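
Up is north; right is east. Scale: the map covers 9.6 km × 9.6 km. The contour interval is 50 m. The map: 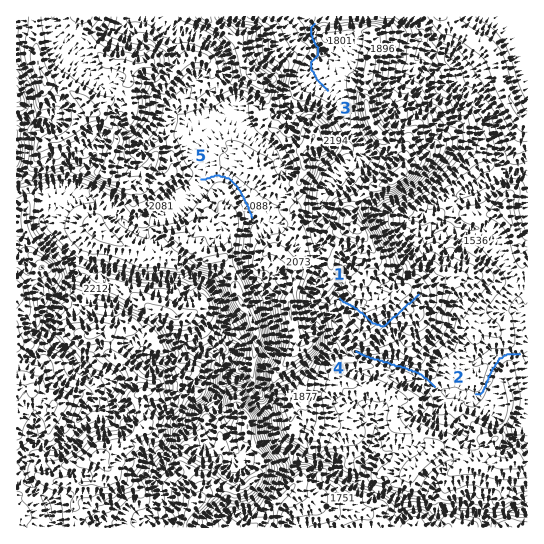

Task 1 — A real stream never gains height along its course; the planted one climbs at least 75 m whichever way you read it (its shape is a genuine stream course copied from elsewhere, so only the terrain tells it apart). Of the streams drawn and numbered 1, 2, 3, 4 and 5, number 1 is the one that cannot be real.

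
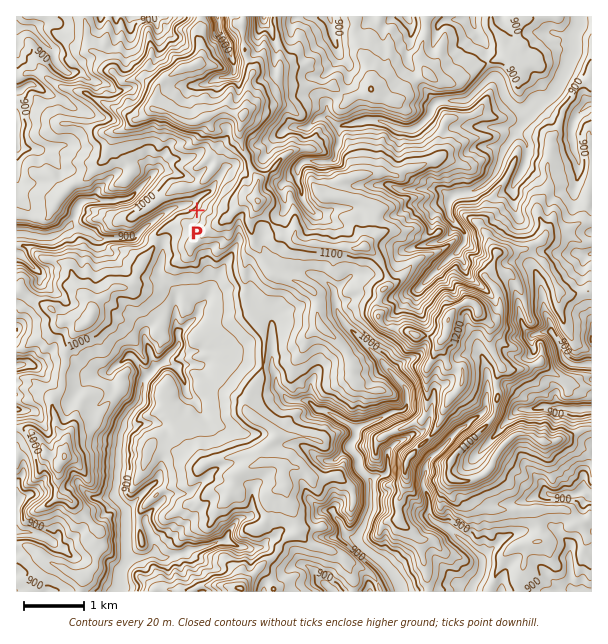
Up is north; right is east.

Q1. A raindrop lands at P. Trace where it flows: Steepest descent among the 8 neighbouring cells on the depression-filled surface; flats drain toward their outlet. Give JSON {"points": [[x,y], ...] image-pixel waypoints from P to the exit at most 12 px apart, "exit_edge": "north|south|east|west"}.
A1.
{"points": [[197, 210], [185, 204], [173, 209], [161, 216], [149, 225], [137, 236], [125, 239], [113, 239], [101, 239], [89, 231], [77, 228], [65, 230], [53, 236], [41, 237], [29, 236], [17, 234]], "exit_edge": "west"}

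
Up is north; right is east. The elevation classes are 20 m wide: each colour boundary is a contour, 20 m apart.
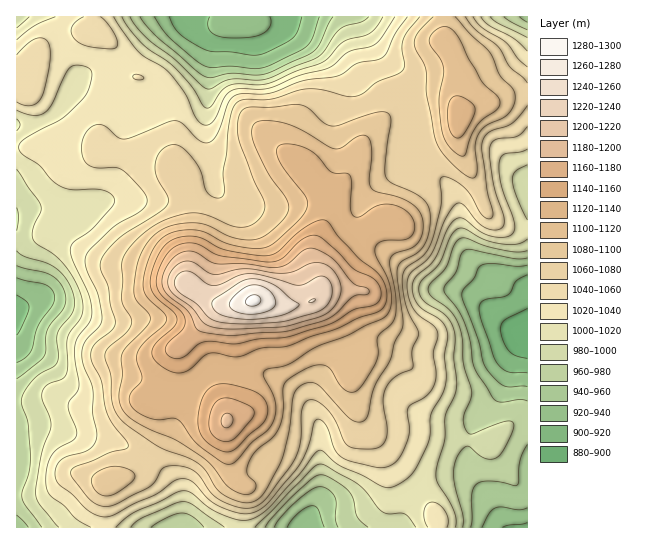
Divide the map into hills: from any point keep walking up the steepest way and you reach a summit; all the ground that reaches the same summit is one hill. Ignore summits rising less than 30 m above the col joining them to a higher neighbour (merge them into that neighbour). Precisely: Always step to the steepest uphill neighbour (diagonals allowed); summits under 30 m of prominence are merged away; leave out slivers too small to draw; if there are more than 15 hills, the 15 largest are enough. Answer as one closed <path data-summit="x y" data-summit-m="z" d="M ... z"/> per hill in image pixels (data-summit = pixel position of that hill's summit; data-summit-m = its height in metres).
<path data-summit="253 301" data-summit-m="1284" d="M359 16l-343 1 1 511 164 0-1-31-5-14-14-17-1-9 13-32 2-18 2-6 26-26 11-7 52 5 31 18 11 11 12 25 1 47-1 21-9 20-2 13 219-1 0-234-29-12-18-12-12-11-8-20-4-39-6-12-32-30-3-7 0-31-3-12-17-37-20-23z"/><path data-summit="459 118" data-summit-m="1136" d="M527 16l-167 1 16 30 20 23 17 37 3 12 0 31 3 7 32 30 6 12 4 39 8 20 12 11 18 12 28 11z"/><path data-summit="227 421" data-summit-m="1183" d="M221 368l-7 0-11 7-26 26-2 6-2 18-13 32 1 9 14 17 5 14 1 30 126 1 14-41-1-60-5-13-13-19-36-22-13-2-23 0z"/>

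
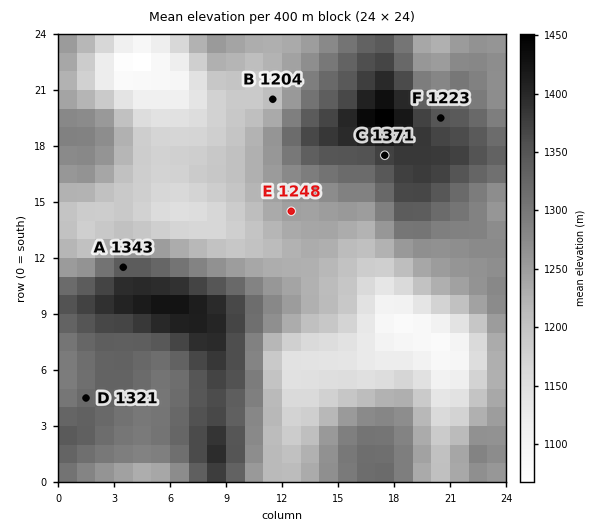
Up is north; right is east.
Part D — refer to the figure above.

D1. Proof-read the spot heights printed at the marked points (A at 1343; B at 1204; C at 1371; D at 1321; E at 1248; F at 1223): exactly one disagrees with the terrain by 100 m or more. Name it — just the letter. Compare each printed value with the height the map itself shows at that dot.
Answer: F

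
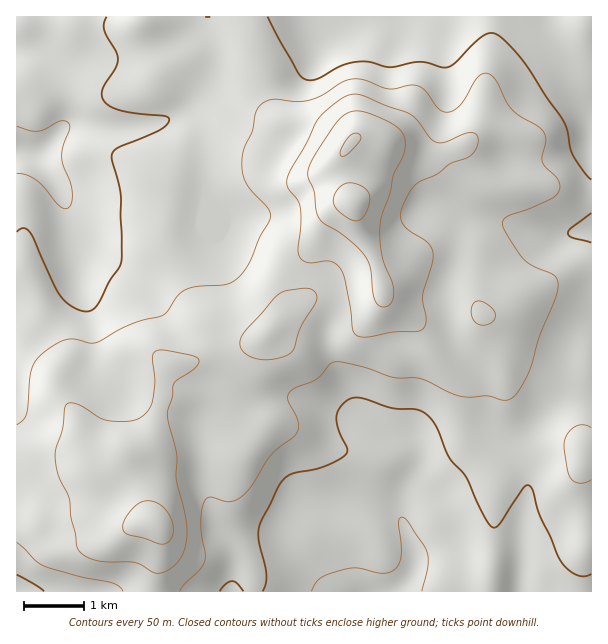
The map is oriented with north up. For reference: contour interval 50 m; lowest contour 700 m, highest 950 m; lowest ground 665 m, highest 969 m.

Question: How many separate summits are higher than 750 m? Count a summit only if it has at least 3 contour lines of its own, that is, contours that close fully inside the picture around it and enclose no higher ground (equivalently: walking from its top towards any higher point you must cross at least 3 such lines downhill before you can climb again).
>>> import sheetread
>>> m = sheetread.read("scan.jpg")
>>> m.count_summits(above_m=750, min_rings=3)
1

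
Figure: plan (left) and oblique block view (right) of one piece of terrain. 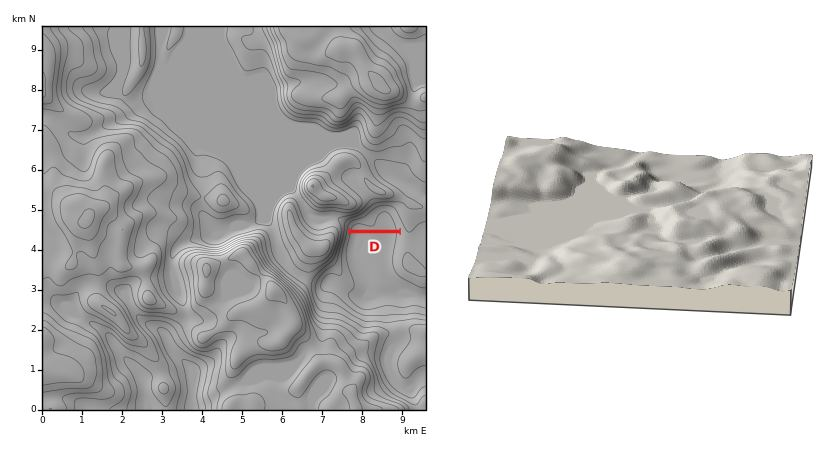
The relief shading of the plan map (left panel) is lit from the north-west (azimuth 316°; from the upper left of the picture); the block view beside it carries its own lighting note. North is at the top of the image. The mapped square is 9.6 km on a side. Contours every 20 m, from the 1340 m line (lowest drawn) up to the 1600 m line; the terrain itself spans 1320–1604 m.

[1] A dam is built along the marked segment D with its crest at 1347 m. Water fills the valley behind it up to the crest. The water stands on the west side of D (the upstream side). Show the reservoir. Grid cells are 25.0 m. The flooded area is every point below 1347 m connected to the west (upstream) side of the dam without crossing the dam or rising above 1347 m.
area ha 41.4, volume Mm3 3.41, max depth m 18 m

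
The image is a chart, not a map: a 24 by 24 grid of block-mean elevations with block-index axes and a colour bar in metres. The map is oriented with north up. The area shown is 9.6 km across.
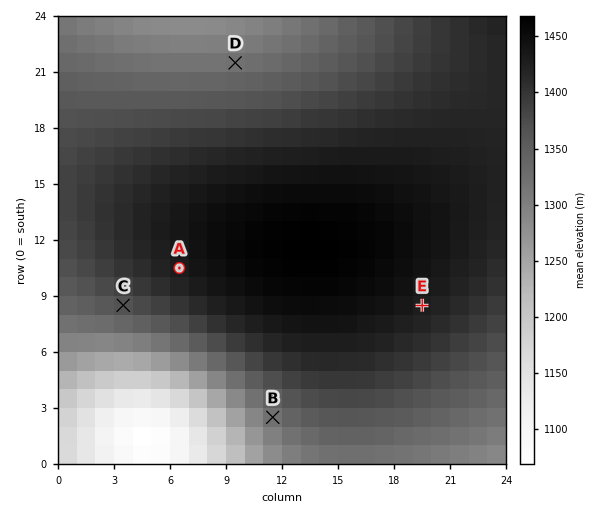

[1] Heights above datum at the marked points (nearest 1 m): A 1431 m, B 1321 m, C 1367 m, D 1321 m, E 1429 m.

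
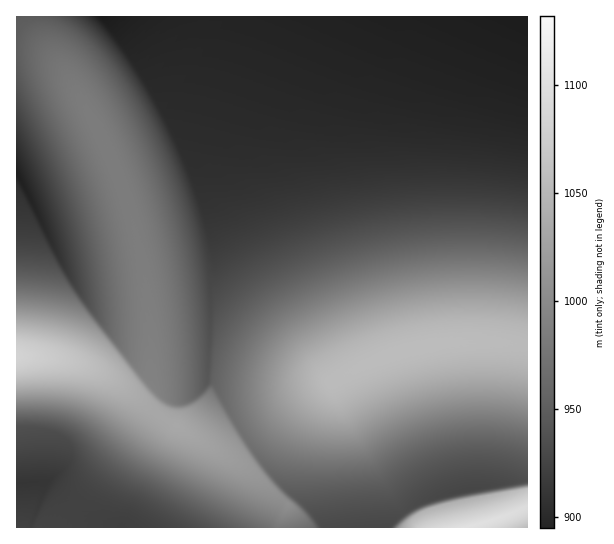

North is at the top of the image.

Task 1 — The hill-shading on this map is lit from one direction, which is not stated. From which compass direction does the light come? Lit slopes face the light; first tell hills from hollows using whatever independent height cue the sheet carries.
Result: N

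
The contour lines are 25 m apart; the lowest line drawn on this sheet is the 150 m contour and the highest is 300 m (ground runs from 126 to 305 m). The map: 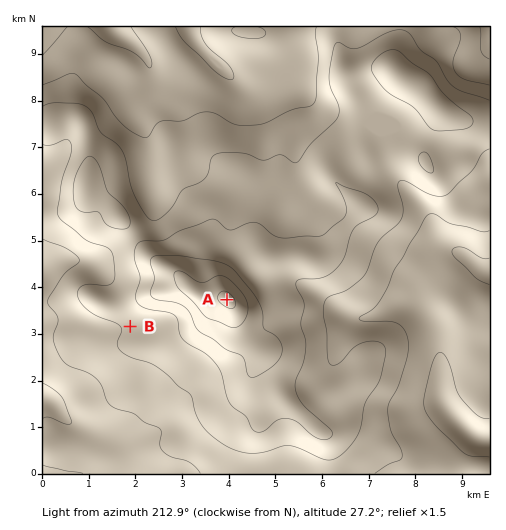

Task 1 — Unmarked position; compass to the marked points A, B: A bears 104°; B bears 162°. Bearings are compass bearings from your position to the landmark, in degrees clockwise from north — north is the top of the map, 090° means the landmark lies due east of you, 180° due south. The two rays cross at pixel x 112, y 271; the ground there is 200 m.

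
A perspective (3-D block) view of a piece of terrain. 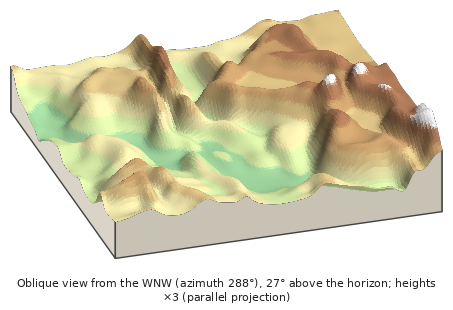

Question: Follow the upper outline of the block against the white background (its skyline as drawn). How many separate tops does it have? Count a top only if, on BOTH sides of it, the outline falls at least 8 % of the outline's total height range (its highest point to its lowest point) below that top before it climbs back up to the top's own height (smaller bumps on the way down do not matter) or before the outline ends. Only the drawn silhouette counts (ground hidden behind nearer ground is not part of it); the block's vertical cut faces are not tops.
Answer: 2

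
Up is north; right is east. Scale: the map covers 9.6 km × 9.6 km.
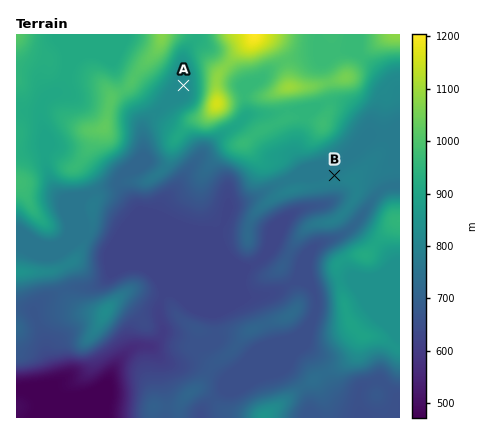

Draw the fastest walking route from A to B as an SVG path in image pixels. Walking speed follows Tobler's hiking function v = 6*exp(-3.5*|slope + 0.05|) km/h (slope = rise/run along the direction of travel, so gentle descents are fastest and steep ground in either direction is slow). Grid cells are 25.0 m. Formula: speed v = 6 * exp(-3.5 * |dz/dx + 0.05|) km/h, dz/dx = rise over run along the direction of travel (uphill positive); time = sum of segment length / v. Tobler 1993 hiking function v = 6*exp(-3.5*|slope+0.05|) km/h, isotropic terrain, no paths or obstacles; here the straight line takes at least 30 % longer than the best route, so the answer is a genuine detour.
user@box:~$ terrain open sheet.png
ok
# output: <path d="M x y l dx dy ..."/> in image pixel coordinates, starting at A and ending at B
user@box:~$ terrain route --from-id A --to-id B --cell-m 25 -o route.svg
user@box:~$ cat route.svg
<path d="M184 86l0 22-2 4 0 6 2 4 2 4 16 8 16 0 2 0 2 2 6 12 4 4 34 16 20 0 10-4 16 0 22 12"/>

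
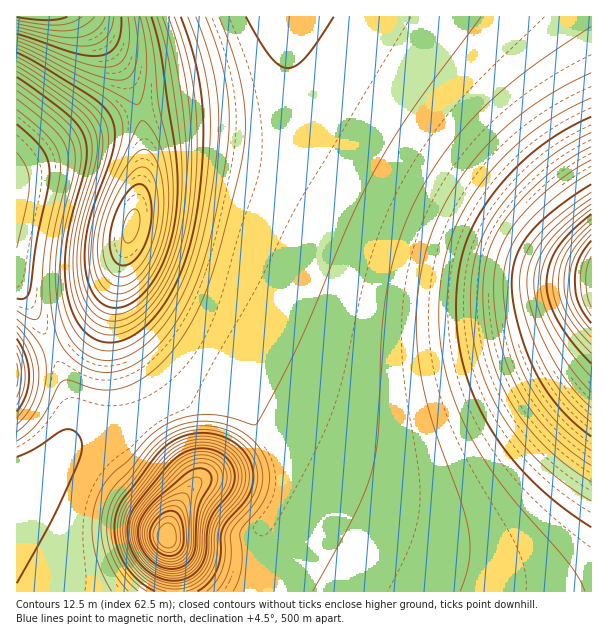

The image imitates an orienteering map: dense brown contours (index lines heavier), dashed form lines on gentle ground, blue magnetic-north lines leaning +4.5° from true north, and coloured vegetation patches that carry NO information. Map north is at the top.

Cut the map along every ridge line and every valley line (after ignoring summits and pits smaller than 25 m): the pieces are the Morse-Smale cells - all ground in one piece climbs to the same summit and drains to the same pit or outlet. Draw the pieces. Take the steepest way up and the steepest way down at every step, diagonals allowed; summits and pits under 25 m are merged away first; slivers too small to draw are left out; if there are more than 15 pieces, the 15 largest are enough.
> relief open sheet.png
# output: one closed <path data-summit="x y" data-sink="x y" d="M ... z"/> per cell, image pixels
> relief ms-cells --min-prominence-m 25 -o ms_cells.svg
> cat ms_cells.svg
<path data-summit="591 279" data-sink="17 483" d="M591 16l-311 1 12 66 0 43-6 33-8 23-24 52-28 81-15 30-25 38 6 1 18 8 44 28 17 18 7 15 4 11 0 22-8 21-12 15 2 39-4 17-4 10 1 4 335-1z"/><path data-summit="132 224" data-sink="17 483" d="M288 58l-2 17-4 9-9 7-10 5-24 4-59 4-40 9 4 15-2 52-10 50-16 48-19 36-17 17-28 16 15 40 5 21 0 20-5 12-8 11 9-6 61-18 26-13 26-25 30-44 19-40 24-71 24-52 8-23 6-33 0-43z"/><path data-summit="167 537" data-sink="17 483" d="M192 384l-9 1-22 24-18 12-41 15-34 9-24 19-28 16 1 112 239-1 8-30-2-39 12-15 8-21-2-28-9-20-17-18-23-16z"/><path data-summit="132 224" data-sink="17 188" d="M140 112l-51 18-73 40 0 114 18 28 17 36 29-17 17-17 19-36 16-48 12-60 0-42z"/><path data-summit="42 17" data-sink="17 483" d="M279 16l-195 1 36 48 13 25 6 21 5 1 36-8 69-6 14-2 15-8 8-13 2-9-2-21z"/><path data-summit="42 17" data-sink="17 188" d="M83 16l-67 1 1 152 72-39 30-12 20-5-3-15-12-26-21-31z"/><path data-summit="17 375" data-sink="17 483" d="M51 348l-35 12 1 120 18-10 18-13 14-17 5-12 0-20-5-21z"/><path data-summit="17 375" data-sink="17 188" d="M17 284l-1 75 4 1 25-10 5-5-16-33z"/>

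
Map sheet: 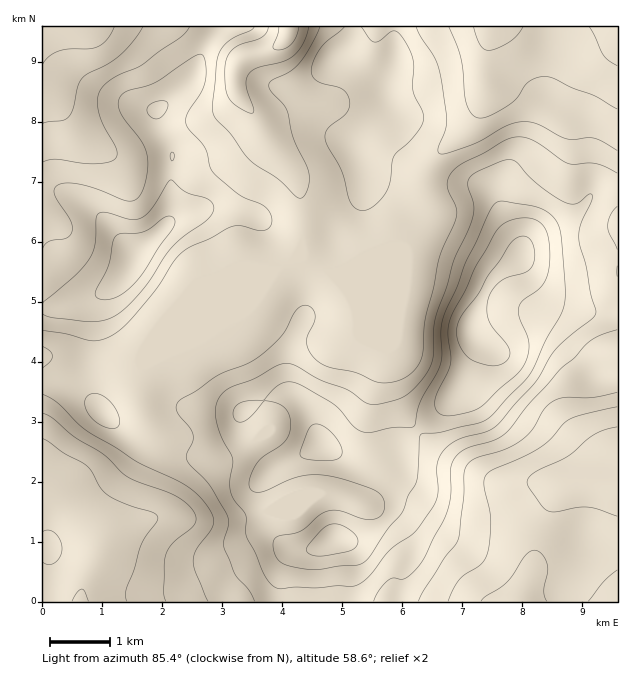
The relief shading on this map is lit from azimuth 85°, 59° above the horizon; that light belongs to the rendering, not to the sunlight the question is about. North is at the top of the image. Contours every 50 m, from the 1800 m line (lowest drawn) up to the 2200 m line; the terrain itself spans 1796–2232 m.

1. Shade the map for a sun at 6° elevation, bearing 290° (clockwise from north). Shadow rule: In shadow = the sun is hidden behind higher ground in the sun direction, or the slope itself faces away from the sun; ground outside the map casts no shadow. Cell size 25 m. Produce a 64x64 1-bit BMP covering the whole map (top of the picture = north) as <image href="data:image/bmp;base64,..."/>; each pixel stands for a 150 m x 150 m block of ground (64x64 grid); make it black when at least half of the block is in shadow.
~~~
<image width="64" height="64" href="data:image/bmp;base64,Qk0+AgAAAAAAAD4AAAAoAAAAQAAAAEAAAAABAAEAAAAAAAACAAATCwAAEwsAAAIAAAAAAAAA////AAAAAAAAAAAAHv/8AAAAAAAf//wAAAAAAB///AAQAAAB3//+ABAAAAHf//4AAAAAAD///gAAAAAAH///AAAAAAAH//8AAAAAAAH//wAAAAAAAP//gAAAAAAAf/+AAAAAYAA//8AAAAB4AD//8AAAADwAP///AAAAAAA///8AAAAAAH///wAAAAAAP///AAAAAAAf//8AAAAAAA///wAAAQAAB///AAABAAAD//8AAAAAAAD//wAAAAAAAH//AAAAAAAAf/8AAAAAAAA//wAAAAAAAB//AAAAAAAAD/8AAAAAAAAP/wAAAAAAAAf/APgAAAAAA/8B/wAAAAAB/wH/wAAAAAA4Af/wAAAAcAAA//gAAAAwPwB/+AAAADH/AD/8AAAAA/8AP/wAAAAD/wAf/gAAAAP/AB/+AAAAAf8AD/4AAAAB/wAH/AAAAAH+AAP8IAAAAf8AAPggAAAAxwAAAAAAAAAHAAAAAAAAAAMAAAAAAAAAAgAAAAAAAAAAAAAAAAAAAAAAAAAAAAAAAAAAAAAAAAAAAAAAAAB4AAAAAAAAADwAAAAAQAAAPgAAAAP+AAAfAAAAA/8AAB8AAAAB/wAAD4AAAAD/AAAPgAAAAH4AAP+AAAAAPgAA/4AAAAA/AAD/gAAAAD/AAPOAAAAAH/AA44AAAAAf8ADjAAAAAA/gAOMAAA=="/>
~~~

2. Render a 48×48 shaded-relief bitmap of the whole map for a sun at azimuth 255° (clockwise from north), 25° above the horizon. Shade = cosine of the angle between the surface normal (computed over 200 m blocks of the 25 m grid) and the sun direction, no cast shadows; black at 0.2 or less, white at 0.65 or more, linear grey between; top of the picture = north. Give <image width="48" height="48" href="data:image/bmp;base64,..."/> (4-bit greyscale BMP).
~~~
<image width="48" height="48" href="data:image/bmp;base64,Qk32BAAAAAAAAHYAAAAoAAAAMAAAADAAAAABAAQAAAAAAIAEAAATCwAAEwsAABAAAAAAAAAAAAAAABEREQAiIiIAMzMzAERERABVVVUAZmZmAHd3dwCIiIgAmZmZAKqqqgC7u7sAzMzMAN3d3QDu7u4A////AHZomqqqqqqpq7mIiIdVZ1RVVWd3mYh3ZnZomZqqqqqqq7mIiIhlZ2RFVmdniYh3dnZniZqqqqqqq7qZmIhkV3VFZmZmeJiHd3ZWeZqqqqqqu8uqmIhjRnVFZmVWeJmId3ZWeJqqqqqru8upmYZDNWVFVVVWeJmId2ZWeJmZmau7u6iJqXVERVVERFVWeJmHdmZniJmZmazNyod5qWRGZlRDNFVWd4iHZnd4iZmJms3dyod4mGVoh1RCI1VWZnd2VYiJmZmZq83dyXd4iHeJl2UxE0VWZmd2ZYiZqqqqu8zMyoZniJmZh3UxEkVWZmd2ZpmZq7uqu7u7u5d3iZmIh2QhE0ZmZnd3d5mavMuqqqmqq6mImYdnh2QiJGd2Z3d3d5qrzMqYmZmqqZmqmGVnh2RERXdmZmZmd6u8y6h4iZq7l4m7lkRXd2ZmZ3ZVVVVmd7zdyXZ4mZvLh3m7lURXd3iYd2VERVVnd8zcp1V5mZvLhnm6dURWd5q5h2QjRFZ3d7u6hUaJmJq6h3mYZERWeJzKh1QiNGeIh6qYdVaJiImpiImGRERFaKzLl2VDI1iZh4iIdmeIiImYiJhkM0VVaJzcqHZTIkeYdoiYdmd4h4iIiJhjNFVWaJzuyYhjETaHZZmZdmd3d4iIiZhkRWZneJz/65djESVmVaqph2Z3d3d4iJl2Vmd3eJz/+3ZDIjRVZqqph2Vnd3d4iJmHZmd3eJ3/6mREREVWZ5mZh1RXd3d3iJmYZWd3eJz/6VRFVVVWZ5mZh1NFd3d3eImYZVd3eJvv6mRWZlVVVpmZmGM0Z3d3d4iYZWd3d4re7JZWZlRERZmZmXQiRnd3d4iHZnd3d4rN7bhnZURDRJmaqpYxNXd3d3iHd3d3d4m93cmHYyM0RYiau6dBJGd3eIh3iId3d4m83cqYYxI0VYiavKhTJGd3iId3iId3d4mrzMuoUhE0VXiby4d2RFZniYZniYd3eIiavMyoUhE0VYmruGaJZVVWiHVXiYiHeIiKvMuXUhJFRJqqhkaahlVWd1RXiZmHd3eJvMqGUzRmRKqYZFeqhmVUVVVXmamHd3eKvLl1VEZ3VJh2VWirhlVUVVVomqqHZmeby6hlVVaHZXdlZnm7hlVVVmZ4mqqHZmaKupdmZlZ3VHZmd4q7llVVVmaJqrqGZlZ5mYh2ZVVmVHZniJvLlkRFVWeaq6l2ZmVniJmGVEVmVXd4mqu6dURFVXmqqph3d2VVZ4mGU0V3ZneJq7u5ZERVRYqqqZiHh2VEVniHVVd3Zniau8uoVERUV6qpmYmYh2VDRWiHdnd2VYiru7qXZEMzabqZmZmZhlRDNGiIiHdmVZmrupiIdlITi7mZmZmZhkRENGiZiHZmVZmZmYeIiGIDm5iaqYiZhkRENGiYh3ZmZpmIiYiJmHICeYibuod4hkNEM2iIh3ZmZoh3iZmZmYQSV3ec24ZnhjNEM1eIiHZmZnd3iaqZiZdDVlWd25dWhjNEM1eImHZmZnd3iaqZiZmGZTJ825dmdjNENFeImHZmZQ=="/>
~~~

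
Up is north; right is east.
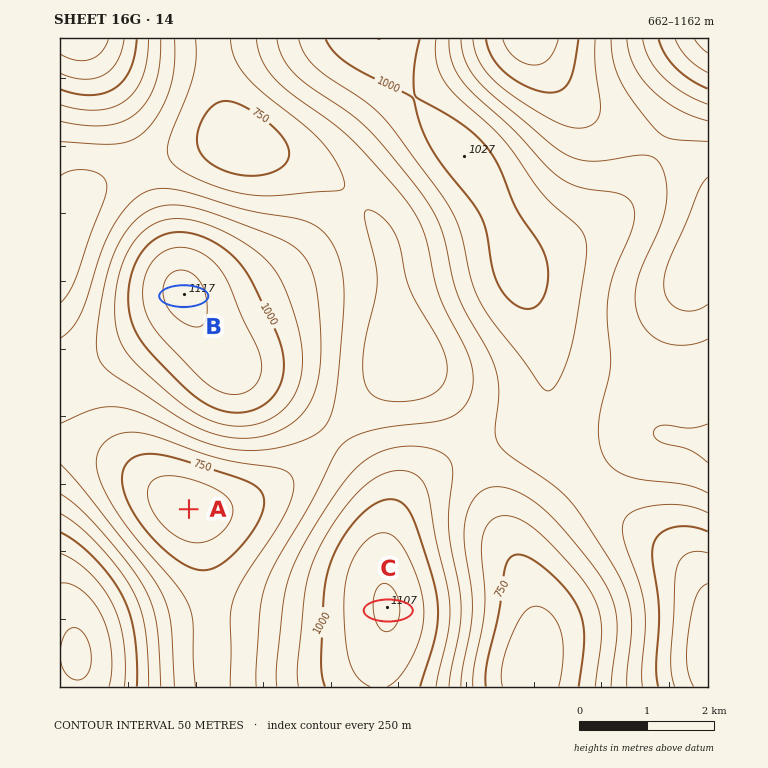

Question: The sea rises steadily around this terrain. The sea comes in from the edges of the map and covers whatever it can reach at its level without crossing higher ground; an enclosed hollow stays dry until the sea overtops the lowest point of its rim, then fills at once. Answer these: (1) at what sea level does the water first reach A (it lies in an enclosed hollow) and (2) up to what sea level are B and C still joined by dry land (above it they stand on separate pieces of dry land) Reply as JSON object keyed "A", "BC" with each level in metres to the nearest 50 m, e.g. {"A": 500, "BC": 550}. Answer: {"A": 800, "BC": 850}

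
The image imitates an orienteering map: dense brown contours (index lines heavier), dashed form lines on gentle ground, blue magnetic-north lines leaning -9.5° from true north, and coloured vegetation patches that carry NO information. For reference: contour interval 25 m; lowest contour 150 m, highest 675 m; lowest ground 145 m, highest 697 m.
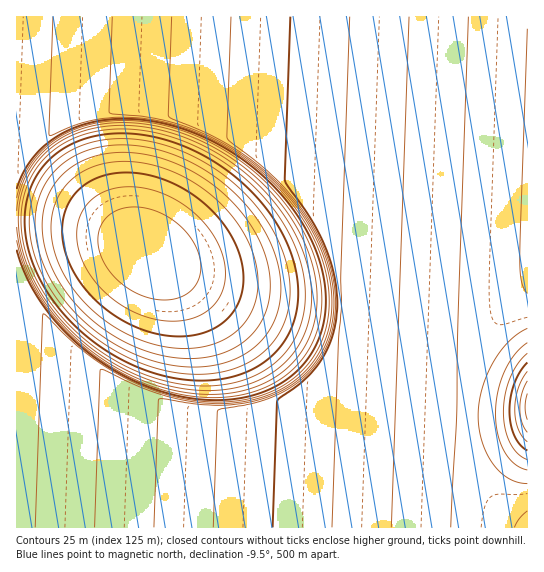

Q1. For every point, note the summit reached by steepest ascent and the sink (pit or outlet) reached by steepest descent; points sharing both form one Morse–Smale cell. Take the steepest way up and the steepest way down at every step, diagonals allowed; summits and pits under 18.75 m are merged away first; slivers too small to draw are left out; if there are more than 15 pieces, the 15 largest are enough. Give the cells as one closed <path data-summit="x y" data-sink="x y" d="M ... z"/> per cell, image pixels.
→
<path data-summit="147 253" data-sink="527 254" d="M527 16l-510 0-1 213 57-1 20 3 25 6 29 15 31 24 43 46 22 32 12 24 8 25 3 4 203 6 4-38 10-28 18-32 17-18 10-7z"/><path data-summit="147 253" data-sink="527 527" d="M73 228l-46 0-11 2 1 298 511-1-21-12-12-13-11-16-12-32-3-41-203-6-3-4-8-25-12-24-18-27-16-20-31-31-31-24-22-12-26-8z"/><path data-summit="527 407" data-sink="527 254" d="M527 291l-9 6-17 18-18 32-12 42-1 24 36 2 22-4z"/><path data-summit="527 407" data-sink="527 527" d="M527 412l-21 3-37-1 0 24 3 16 12 32 11 16 12 13 19 12 2-1z"/>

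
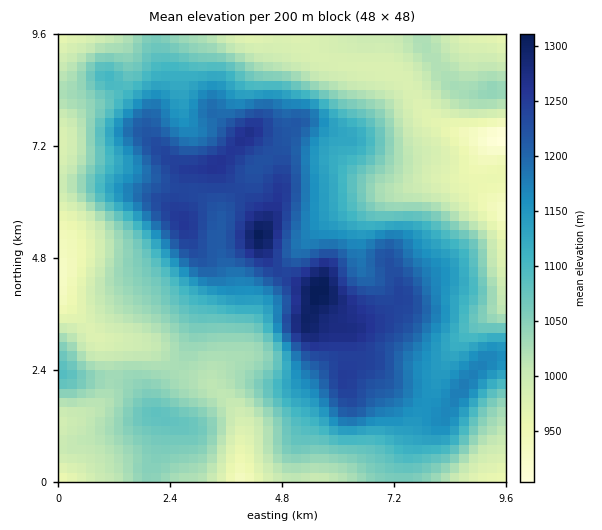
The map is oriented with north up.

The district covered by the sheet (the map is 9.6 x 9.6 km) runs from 900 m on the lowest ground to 1310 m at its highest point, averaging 1090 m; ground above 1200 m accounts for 17.9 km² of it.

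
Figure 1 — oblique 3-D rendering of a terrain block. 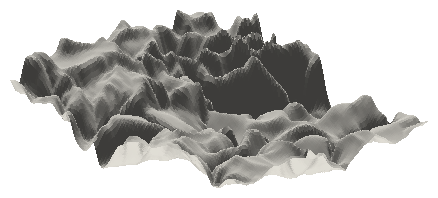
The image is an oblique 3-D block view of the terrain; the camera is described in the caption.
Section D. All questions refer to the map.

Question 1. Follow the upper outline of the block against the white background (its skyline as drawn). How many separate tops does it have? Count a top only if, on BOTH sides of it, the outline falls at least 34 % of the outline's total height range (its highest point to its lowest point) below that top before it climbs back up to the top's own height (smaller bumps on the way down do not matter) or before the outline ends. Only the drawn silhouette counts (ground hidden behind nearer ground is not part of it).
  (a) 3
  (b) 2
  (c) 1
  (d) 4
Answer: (c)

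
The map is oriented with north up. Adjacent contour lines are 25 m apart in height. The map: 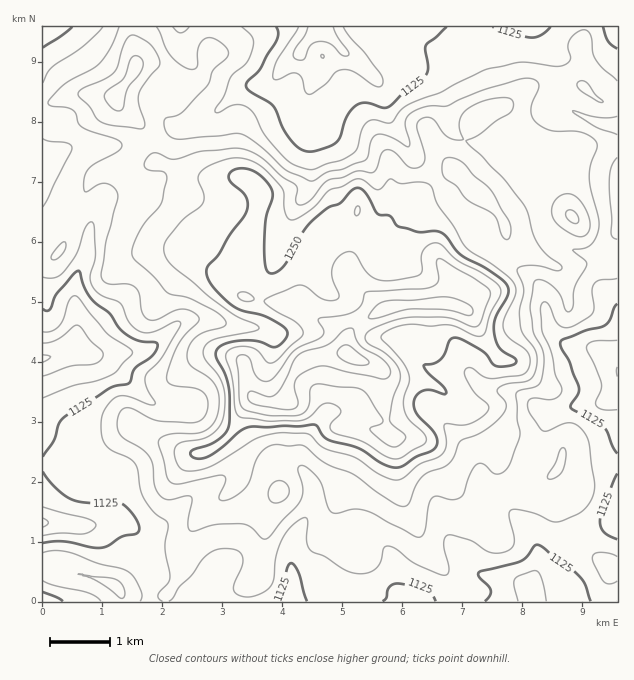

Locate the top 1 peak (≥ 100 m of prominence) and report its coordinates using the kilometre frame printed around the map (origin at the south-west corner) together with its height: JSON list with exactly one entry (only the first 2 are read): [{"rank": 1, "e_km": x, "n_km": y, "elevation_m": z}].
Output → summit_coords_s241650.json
[{"rank": 1, "e_km": 5.14, "n_km": 4.11, "elevation_m": 1361}]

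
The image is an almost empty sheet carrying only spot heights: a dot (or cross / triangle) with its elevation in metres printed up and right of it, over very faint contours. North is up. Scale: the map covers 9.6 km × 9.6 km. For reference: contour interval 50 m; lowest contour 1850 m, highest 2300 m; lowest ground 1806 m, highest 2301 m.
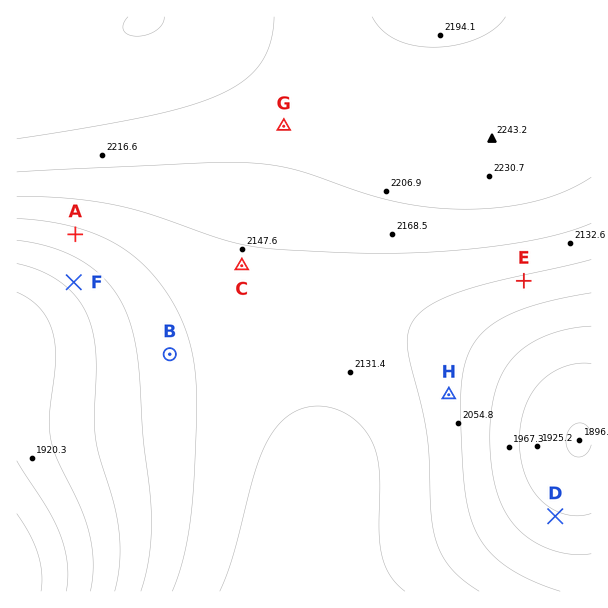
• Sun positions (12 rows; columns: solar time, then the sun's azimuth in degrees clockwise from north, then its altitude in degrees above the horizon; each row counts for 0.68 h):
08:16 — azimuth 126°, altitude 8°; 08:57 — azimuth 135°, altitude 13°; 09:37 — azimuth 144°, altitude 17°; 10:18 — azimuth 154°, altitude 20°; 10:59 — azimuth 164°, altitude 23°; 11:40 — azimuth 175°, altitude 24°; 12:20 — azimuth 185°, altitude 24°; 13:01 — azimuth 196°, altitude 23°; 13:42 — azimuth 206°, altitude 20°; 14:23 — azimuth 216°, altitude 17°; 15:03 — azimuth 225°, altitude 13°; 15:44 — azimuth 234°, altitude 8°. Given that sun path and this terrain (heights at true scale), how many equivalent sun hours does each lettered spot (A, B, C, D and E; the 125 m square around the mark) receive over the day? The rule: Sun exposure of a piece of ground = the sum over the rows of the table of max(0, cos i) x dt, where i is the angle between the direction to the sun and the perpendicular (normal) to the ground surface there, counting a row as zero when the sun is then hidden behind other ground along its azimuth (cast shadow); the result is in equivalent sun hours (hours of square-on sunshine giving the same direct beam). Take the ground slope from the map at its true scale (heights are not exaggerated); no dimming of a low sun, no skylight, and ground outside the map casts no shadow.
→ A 3.1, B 2.5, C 2.6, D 2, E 3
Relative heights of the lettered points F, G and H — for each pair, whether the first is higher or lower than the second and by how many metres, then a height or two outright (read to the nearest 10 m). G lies higher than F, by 210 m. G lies higher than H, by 150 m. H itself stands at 2070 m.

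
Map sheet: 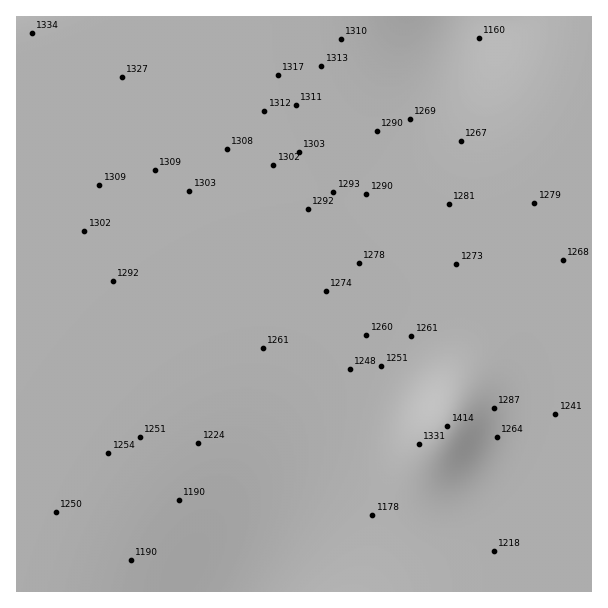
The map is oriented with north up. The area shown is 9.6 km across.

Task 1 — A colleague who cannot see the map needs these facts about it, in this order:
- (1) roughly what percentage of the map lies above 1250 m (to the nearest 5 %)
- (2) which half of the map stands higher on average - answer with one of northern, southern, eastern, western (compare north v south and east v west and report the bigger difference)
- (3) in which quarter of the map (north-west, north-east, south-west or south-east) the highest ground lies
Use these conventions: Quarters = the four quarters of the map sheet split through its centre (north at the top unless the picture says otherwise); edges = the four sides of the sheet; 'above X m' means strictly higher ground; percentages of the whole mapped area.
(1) Roughly 65 % of the ground is higher than 1250 m.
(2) Taken as a whole, the northern half is higher than the southern.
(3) The highest ground is in the south-east quarter.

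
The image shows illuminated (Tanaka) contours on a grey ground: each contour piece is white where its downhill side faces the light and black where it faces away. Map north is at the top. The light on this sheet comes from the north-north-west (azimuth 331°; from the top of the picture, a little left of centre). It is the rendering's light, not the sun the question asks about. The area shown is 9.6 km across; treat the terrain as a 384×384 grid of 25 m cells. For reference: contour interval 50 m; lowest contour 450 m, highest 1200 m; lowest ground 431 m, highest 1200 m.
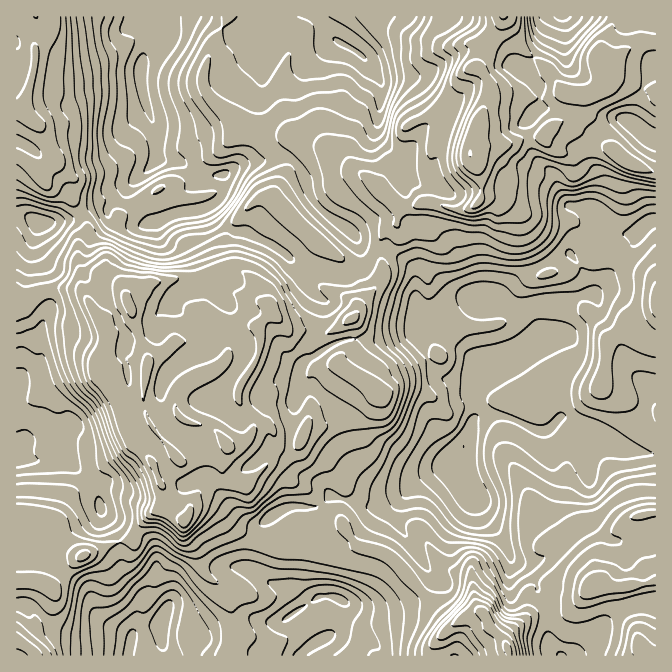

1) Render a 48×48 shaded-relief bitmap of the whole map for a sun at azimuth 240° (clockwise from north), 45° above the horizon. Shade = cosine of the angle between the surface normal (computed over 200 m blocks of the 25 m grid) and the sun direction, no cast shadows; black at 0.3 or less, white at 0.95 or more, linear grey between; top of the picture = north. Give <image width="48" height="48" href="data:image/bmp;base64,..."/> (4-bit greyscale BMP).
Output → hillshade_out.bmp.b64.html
<image width="48" height="48" href="data:image/bmp;base64,Qk32BAAAAAAAAHYAAAAoAAAAMAAAADAAAAABAAQAAAAAAIAEAAATCwAAEwsAABAAAAAAAAAAAAAAABEREQAiIiIAMzMzAERERABVVVUAZmZmAHd3dwCIiIgAmZmZAKqqqgC7u7sAzMzMAN3d3QDu7u4A////AJQTRFWZi8u7mId5qqqs3bu97pAFrMzMuENFRVaZm7rMp3d4mru83My97FAHu7rMp1eGRXiYm8zcl3eamqvMzMu8xwA3u6q7hpq2NpmIi93smYeKmazd3LqbkANovLq6mMy1OLl4m+/bmHiIms7t3KmqYAeJvdqqmaqFWbl4nO65dnmqvN3dynjMYCiavMqJmZiJqZmHne2Xiby8zMzMtnq6UDi7u6hmiYibt1mWruuJq8u7u7uqZZmHIEvLqph5qZmZdGmov8iZqqmaqqmGSKZTE53KqqiaqpmYQ2q838V5iImZqpZVeXQiSM26qpq7qoh1NJzv7aVXh3mpqnVneFMlit25mYiqqWZlV77u6oZYuVerqYd2Z1NHnO2od2iYd2ZneM3v6HiKuGeZiah2Z2VovuyGZmmodmd3i87/yJm6mHeHiph2ZmZ5ztpmd4qod5mZvO/+qpmqiIeIiJmGZmeK3shnmJqXeLuqvP/7qXm7h3iYaJqGZmeK3Jd4mZmZq7qrvv/KqKqoZ3eJd5qYZXh5y5eJqZm8u6q7z/+7mqh2iHV4eJu4Q2mHu5mqqrzLuqu77/2qiod4p1V4iKzJMml3q7uprNy6mbu9//upiYialnZ5mrzIIVZXqqqZrNyYicvP/8mpeqmal3eJvMuFISV3mZmZq8uHiczf/qi6eJqYmHaKvKdlIDd2iZmZqruYq8zv7KiqeJmZmXaJuoZjAWlmiqqpmsypvLvuzLipiZiZmoiZmZhSFIh4qqmaqt2qu5vd3rioiYiaqpl3mqhCJomZqpiarNyqq4nN7pq2eJmZqqg0abgiNpqYmZmavLqrvZm+64ymeJmZq6QTeqdDNqqImaqru6q7zZi8yauHZ5qZqnIWmYd1N6mJqry7qpvM3XebuahTNGiJmEA4mZmYR6qZq83LmJu8y3esuIMAA2eIZBJ6u5ioaLu6rMupiKqqqmerl0ABN4h2Q0i8uEe6mruqvNuXebqZmleblhAkeYZ3eKzLc1rcuqmrzduWWKiJmWnNtSVnmXZ5u7unNa3durvNzMqEN4iqmLzdo1d5qYiavLpza8zdu8zduZhiJ5vbme7Kc1aJmZmaq6hFvczbiaityHZEWbzbqu2YYjV4h3iKupZIzMyoeavfx3ZWq5rM3cqXMTVneJqr26iLzLp3i8z/tmZpzJruyZqlIjZmi8zcvLu8y5d4rM3ulmaMyqzZQ7uVQSV2nMzdu7u7uXZ63czcp2abmKqDNcplQSV3rMzduZqqmHZ77LvMpkWaiIhki5dFQSVnvd3biJmZl3Zryqq8tkaaqpdpzWZWQzRYze7JeJmIh3ZruZq8uGaKy5mJvIdmQzNZ3e2YiJmIiHVby6vN2VV7yImpmahmQzNazMuYiJmIiGV87M3etjWrdquYd7llMzNZu7uXeJqYd2a+7d3tlFm3SMuXd7l1IjRoq7uneJqXd4ve7d3bmJliSbqIiLmEEjWIm8uoiaqXeb3dzLuqq6YSWKmHibqDEkV5q7urmZmIi83LqruIvbMBWJiohw=="/>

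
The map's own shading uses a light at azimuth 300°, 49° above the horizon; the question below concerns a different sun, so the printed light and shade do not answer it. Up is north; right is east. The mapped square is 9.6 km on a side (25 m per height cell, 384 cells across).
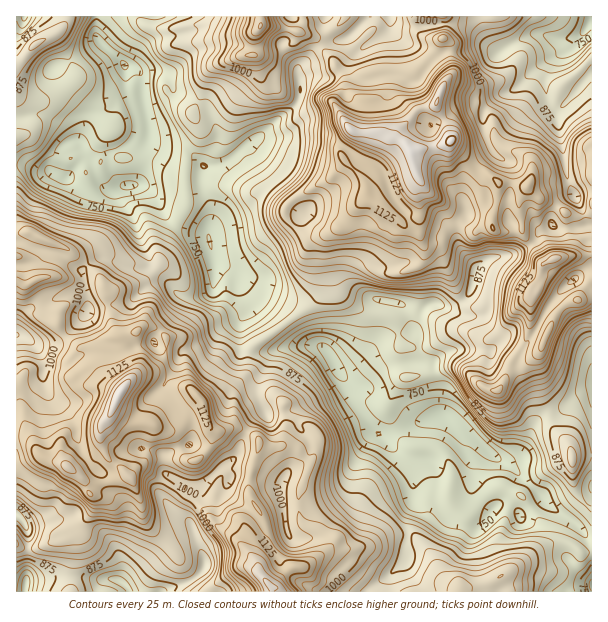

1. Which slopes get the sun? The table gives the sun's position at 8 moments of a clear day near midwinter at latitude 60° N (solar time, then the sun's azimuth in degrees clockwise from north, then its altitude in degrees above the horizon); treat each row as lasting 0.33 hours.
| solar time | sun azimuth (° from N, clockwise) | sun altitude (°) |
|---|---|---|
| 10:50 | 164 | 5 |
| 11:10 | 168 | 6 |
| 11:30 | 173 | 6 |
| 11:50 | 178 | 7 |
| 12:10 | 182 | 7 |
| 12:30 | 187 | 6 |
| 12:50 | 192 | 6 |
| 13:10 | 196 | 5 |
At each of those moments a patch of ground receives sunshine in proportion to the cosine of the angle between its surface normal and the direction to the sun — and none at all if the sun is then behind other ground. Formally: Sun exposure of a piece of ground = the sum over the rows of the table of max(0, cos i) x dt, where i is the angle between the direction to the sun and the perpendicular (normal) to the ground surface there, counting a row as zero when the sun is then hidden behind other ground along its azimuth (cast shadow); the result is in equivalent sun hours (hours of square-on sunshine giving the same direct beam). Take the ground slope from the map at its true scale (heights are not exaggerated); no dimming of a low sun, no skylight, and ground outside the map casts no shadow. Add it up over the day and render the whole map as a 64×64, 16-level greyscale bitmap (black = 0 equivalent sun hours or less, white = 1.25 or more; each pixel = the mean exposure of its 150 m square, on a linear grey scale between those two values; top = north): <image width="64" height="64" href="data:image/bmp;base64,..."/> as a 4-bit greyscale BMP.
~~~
<image width="64" height="64" href="data:image/bmp;base64,Qk12CAAAAAAAAHYAAAAoAAAAQAAAAEAAAAABAAQAAAAAAAAIAAATCwAAEwsAABAAAAAAAAAAAAAAABEREQAiIiIAMzMzAERERABVVVUAZmZmAHd3dwCIiIgAmZmZAKqqqgC7u7sAzMzMAN3d3QDu7u4A////AEIhERIQAEZ5lAADiZmoMQBIiXZyAAATQyM0Z0M0d2QidkQyI0IUh3mrkgBM7sMAF7dWmHcgAAIhAAAUZURXZWjMqHZ5vMqHd3mWABaXIAA3Z4ZYhnMAARAAAAASRlMjee/bqqqph5h2dlMRMhEQAAADZ2V4hzARAAAAAAASMhR6qKzLqZdomHh0IlZUQgAAAAAkRWZlQzIAAAAAAAAjZ1MQFFVndXqZqEIjaKkwAAAAAAMwERJEMAAAAAAAAAIyAAARNEVXvLu3QiN9sgAAAAAAEAAAATIAAAAAAAAAAAADAUMiNZ3tzKUiNboRIQAAAAAAAAAAAAAAAAAAAAAAACcYhVU13/26hCNqkQEQAQAAAQAAAAAAAAAAAAAAAAADh9yYZ5z9qIlRJrsgAAAgAAEhAAAAAAAAAAAAAAAAAFh02Zqa7pVHqRJ6cwAAAhAAEzEAAAAAAAAAAAAAAAADZ1GpZr3YNYq2JqUSIQAAAQASQwAAABAAAAAAAAAAAUZ5UoaM37URNmR4M3pzEQEyIRFEIAAAAAAAAAAAAAAEi6qHWu7JQBRkApeL7/kiEkRVMjZRAAAAAAABAAAAABJZqplpljAAR1AAJWZli4MhRmdlNWQAAAABEREAAAABEUVlZmUgAAFXIAAEZAAHuVI2Z2QiVSAAABIzIQAAACNFdUIjUQAAAnh2M43aQBWZdDMSIRNCEAAAEREAABEoqqllMREwAAACV5eJmXZ1Z2eVEAAAIgAAAAEQAAABE8/+t0MQASAAABIlmGZkIkZkACEAAAEgAAAAJCIAABJM//2GMQABIAAAAQFoYQASNWIAAAAAAAAAAAJEQ0MiNb/8yndSAAEgAAAAADhiABNGcgAAAAIgAAAAEyNFVmd6/93JiHQgERAAAkQQF5YQE2gwAAAAEAAAAAERE2d4qq3//8mqmGMSIQA2ZTEBi5QjUgAAAAAAAAAAARIliqmYndtTebupdSIiEUVCEAAVeEAAAAAAAAAAAAASNFVmeJrtUQAovMmGQxIhERIgAAAiIAAAAAAAAAAAACNFUxASOJQAABSLuHVEAAEiEBAAAAAAAAAAAAAAAAABNFVVQzNCEAAAFFq4dVUAARAzIgAAABEAAAAAAAAAABJFVEVmVpYQAAACNIhmVgADMhESIAAAMwAAAAAAAAAAJFVVQzI0aGIAAAAxSGZ3AFqCAAERASIhEAAAAAARABNWZmZUMjRGZBAAAEMYp5tZ2WIAAAAAMgAAAAAAAAJVVmZnd3ZVVTMhAAJ3ZxOtzcpSIwAAAAAAAAAAAAAAACaZmYdmVDRTEAAAAq6pIH3/tTIUMAEAAAAAAAAAAAAAEliqp0EAE0IAIzISKLlgO/+6VCEhJDAAAAAAAAAAAAAjRWd2MkaJmneDASMSVqQCNKy4dlRDIQAAAAAAAAAAAUZ2ZVau////7KURIhASeBACIozJQzEAAAAAAAAAAAETeIdmav/////ttiEhAAFKgAMAAAADIAAAAAAQAAABIkaamZmbyWRZ3tt1MhEAAWfJQyAAAmUAAAAAERAAABI1d4qpqphlVUNJl1R2EAABOc3GIAAVUgAAAAAAAAAAI1d3Z5mpmHd3h4iHV+6VIAAAEjMCRlIAEAAAAAAAAAEkd4h2ebzLqau6pkVs///YQAAAAFdBAAAAAAAAAAAAEiNGm6U1a8u7uIuGRHqb/8lQAAAAAAAAAAAAAAAAEREiI0ercQATRndVhVZUZBRiAjEAAAAAAAAAAAAAAAAjIzM0RncyEBFHd4gyVmZRAhI2RBABFAAAAAAAAAAAASM0RFZDI1UyIkaJYgWHq2RFE2ZWUAADAAAAAAAAAAABIjNFZlEAN4ZDIkMQW6vVJWU0VIlhAAEAAAAAAAAAAAEiI0RDMgABeXUxMiKIeSFYdVZ1hQEAEwAAAAAAAAAAEiIjIgABAAADd1UyJXVzJZh0ZDITIgFHAAAAAAAAAAARIyERAAAAAAAVhhI3ZUJJp1QgAAEzETMAAAAAAAAAAREjRUIQAAAAASRiNHlmRHu5UgAAABARQyAAAAAAAAABESSHdyEAAAABJCN82mZGnMlAAAEAAAFDMQAAAAAAABEiN4dnchAAAAEhXv2ochJHqDAAAAAAASMhAAAAATQiEiNXd2eYQiEQEyXullMgAAATEAAAAAAAAAAAAAASIzIiNZdVaJqWMzIiWnIREQAAAAAAAAAAAAAAEAEREhERIiNYdUR4mrpzNDNVEAAAABAhAAAAAAAAAABUQ0RDIhESJHUyNXeJzttSR4MAAAAANqIAAQAAAAAAAGQzNEQzISI1YgFGZmes75E4UAAAAAAAJAEiAAAAABAAUyEjRVMhIzVSJXhmZ5l2MhAAAAAAAAAFRFMQAAABIQBkEBJFUxETMxJGmpiJlkMjIAAAAAAAAAFVMQAAAAARAGZBEiIiEAEyEzR73dyXVDVBAAAAAAAAACMAAAAAAAASWZZDEAARNXeJdDSd/9uEZjIQAAAAAAAAAAAAAAAAAAIo3bcwABeqmsuVEAJWdkbLZBAAAAAAAAAAAAAAAQAAAAOe62EAaZmGVndCEAJEI5yUAAAAAAAAAAAAAAAAAAAAABSblRWHeaYzIiMzSdypioMQAAAAAAAAACIzIgAAAAAAABWZeHZ5dURUMQEiSrhCEBEAAAAAAAABNXiXQzMhAAAAAVmXZVMAAAAREQEREAAQABAAAAASEBIjWImHUyIA"/>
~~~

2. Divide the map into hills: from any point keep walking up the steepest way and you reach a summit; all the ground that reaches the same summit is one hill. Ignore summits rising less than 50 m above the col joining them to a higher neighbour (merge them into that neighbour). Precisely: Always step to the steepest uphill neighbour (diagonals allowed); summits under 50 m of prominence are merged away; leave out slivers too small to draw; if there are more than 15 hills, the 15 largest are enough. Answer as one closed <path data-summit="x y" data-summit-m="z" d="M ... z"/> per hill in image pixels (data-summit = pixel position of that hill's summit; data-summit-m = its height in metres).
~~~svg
<path data-summit="452 141" data-summit-m="1261" d="M591 16l-265 0-2 11 2 6 10 8-16 5-20 20-2 11 3 13-3 12-7 8-12 8-18 18-13 8-18 16-12 6-8-1 2-3 6-21-1-12-7-18-12-9-22-10-9-18-8-2-18 1-15-7 0 14 4 13-20 15-20 8-10 22-2 2-10 2-7 7-1 10-6 14 14 5 16 12 29 0 10-4 20 0 8 5 12 21 8 8 36 14 8 30 16 6 9 12 41 28 9 10 15 22 18 6 7 6 7 15 11 12 6 21 20 29 25 21 9 5 20 1 4 3-2 19 3 15 6 15 6 8 16 8 16 2 21-23 9 0 12 9 3 0 11-6 9-10-32-32-19-12-24-24-12-4-15-12-2-9 0-24-4-13-3-6-13 0 2-18-2-6-4-5 0-6 7-16 5-5 12-2 12 3 12-6 7-7 6-22 8-10 9-4 21-4 12-6 11-9 6-9 6-1 4-5 8 5 32-4z"/><path data-summit="120 393" data-summit-m="1249" d="M143 186l-18 0-4 3 0 11 15 24 2 9 10 21 2 9-4 3-9 2-32-10-10 1-13 13 4 13 2 26-26 27-9 5-17 2 8 18-1 18 5 12 24 24 4 9 0 9 8 20 6 9 13 12 5 15 8 5 10 13 0 16-8 20 3 30-2 5-68-3-24 5 1-49-4-11-7-6 0 76 147 0 28-12 12-11 0-12-14-35-11-6-11-13 13-21-17-9-1-18 26-10 4-11-3-14-14-12-13-21 11-16 8-19 28-12 14-14 18-8-1 17 3 9 13 8 17-1-3 2-13 30 0 13 8 18 25-4 39-22 10-10 0-4-8-15-9-11-18-6-15-22-9-10-41-28-9-12-17-7-7-29-36-14-8-8-12-21z"/><path data-summit="269 584" data-summit-m="1231" d="M341 374l-6 11-44 25-31 4-12 12-10 27-7 9-9 4-24 21-15-5-3 3-12 18 11 13 11 6 15 42-1 5-12 11-21 8-6 4 201 0 21-15 19-17 2-35 6-15 0-40 4-11-19-7-21-19-3 0-7 7-18 33-4 13-5 6-29 13-27 1-2-2-3-18 4-10 18-13 10-14-2-11-10-10 0-14 8-10 28-13 7-7z"/><path data-summit="554 258" data-summit-m="1185" d="M552 224l-4 5-6 1-6 9-11 9-12 6-21 4-9 4-7 7-6 22-8 10-12 6-12-3-12 2-5 5-7 16 0 6 4 5 2 6-2 18 13 0 3 6 4 13 0 24 2 9 15 12 12 4 24 24 12 8 7 0 10-7 15-32 8-8 14-3 16-12 19-7 0-166-32 2z"/><path data-summit="260 26" data-summit-m="1178" d="M324 16l-226 0-2 19 2 6 27 25 7 1 9 6 18-1 8 2 9 18 22 10 12 9 8 24-4 23-4 7 8 1 12-6 18-16 13-8 18-18 12-8 7-8 3-12-3-13 2-11 20-20 16-5-10-8-2-6z"/><path data-summit="68 467" data-summit-m="1187" d="M20 336l-4 0 0 179 8 7 4 11-2 48 25-4 68 3 2-5 0-14-3-7 0-9 8-20 0-16-4-6-14-12-5-15-13-12-6-9-8-20 0-9-4-9-24-24-5-12 1-18-6-13-5-7z"/><path data-summit="17 282" data-summit-m="1112" d="M23 164l-7 1 0 170 8 2 12 7 8 0 18-6 26-27-2-26-4-13 7-8 9-6 7 0 24 8 11 2 6-2 4-3 0-5-12-25-2-9-15-24 1-13-9 3-29 0-16-12-15-4-3-4-14 0z"/><path data-summit="459 591" data-summit-m="990" d="M428 458l-9 0-4 6-1 46-6 15-2 35-16 16 0 16 202-1 0-9-8-5-18-20 2-14 9-16-4-5-13-8-18-15-9 9-11 6-3 0-12-9-9 0-21 23-21-4-11-6-11-17-4-21 2-19z"/><path data-summit="35 45" data-summit-m="931" d="M96 16l-80 1 1 147 6 0 13 6 14 0 3 4 3-6 5-19 7-7 10-2 2-2 10-22 20-8 20-15-4-13 0-14-28-25-2-6z"/><path data-summit="203 402" data-summit-m="1147" d="M240 319l-16 7-14 14-28 12-8 19-11 15 13 22 14 12 3 9-4 16-26 10 1 18 25 13 12 0 21-20 9-4 5-6 16-34 13-11-7-15 0-13 13-30-14-1-13-8-3-9z"/><path data-summit="572 459" data-summit-m="938" d="M591 394l-18 6-16 12-14 3-8 8-15 32-10 7-6 0 26 22 24 26 16 10 16-14 6-9z"/>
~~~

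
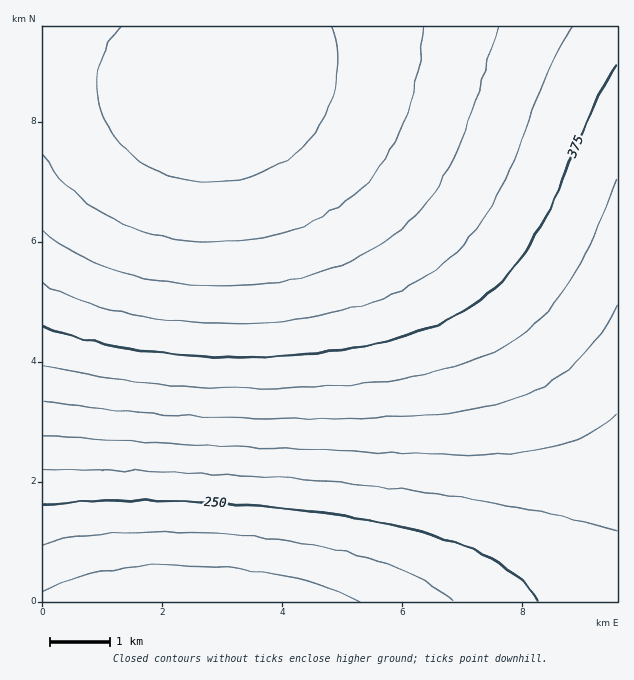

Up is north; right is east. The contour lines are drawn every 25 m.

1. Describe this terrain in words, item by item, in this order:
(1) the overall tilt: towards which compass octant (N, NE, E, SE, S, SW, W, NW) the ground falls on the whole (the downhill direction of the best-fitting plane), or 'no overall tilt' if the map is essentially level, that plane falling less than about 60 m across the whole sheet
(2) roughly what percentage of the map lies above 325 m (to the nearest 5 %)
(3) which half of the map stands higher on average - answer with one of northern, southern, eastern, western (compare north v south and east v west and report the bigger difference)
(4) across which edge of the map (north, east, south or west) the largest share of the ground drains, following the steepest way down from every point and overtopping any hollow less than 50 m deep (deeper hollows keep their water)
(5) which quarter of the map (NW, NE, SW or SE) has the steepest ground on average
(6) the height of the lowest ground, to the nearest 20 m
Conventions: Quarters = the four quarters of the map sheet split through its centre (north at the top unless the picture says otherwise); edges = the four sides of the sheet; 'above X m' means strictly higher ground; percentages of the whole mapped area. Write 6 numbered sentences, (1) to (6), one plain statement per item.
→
(1) Overall the map slopes down towards the south.
(2) Ground above 325 m makes up about 65 % of the sheet.
(3) On average the northern half of the map is the higher ground.
(4) Most of the ground drains across the southern edge.
(5) Slopes are steepest in the south-west quarter.
(6) The lowest point is down at roughly 180 m.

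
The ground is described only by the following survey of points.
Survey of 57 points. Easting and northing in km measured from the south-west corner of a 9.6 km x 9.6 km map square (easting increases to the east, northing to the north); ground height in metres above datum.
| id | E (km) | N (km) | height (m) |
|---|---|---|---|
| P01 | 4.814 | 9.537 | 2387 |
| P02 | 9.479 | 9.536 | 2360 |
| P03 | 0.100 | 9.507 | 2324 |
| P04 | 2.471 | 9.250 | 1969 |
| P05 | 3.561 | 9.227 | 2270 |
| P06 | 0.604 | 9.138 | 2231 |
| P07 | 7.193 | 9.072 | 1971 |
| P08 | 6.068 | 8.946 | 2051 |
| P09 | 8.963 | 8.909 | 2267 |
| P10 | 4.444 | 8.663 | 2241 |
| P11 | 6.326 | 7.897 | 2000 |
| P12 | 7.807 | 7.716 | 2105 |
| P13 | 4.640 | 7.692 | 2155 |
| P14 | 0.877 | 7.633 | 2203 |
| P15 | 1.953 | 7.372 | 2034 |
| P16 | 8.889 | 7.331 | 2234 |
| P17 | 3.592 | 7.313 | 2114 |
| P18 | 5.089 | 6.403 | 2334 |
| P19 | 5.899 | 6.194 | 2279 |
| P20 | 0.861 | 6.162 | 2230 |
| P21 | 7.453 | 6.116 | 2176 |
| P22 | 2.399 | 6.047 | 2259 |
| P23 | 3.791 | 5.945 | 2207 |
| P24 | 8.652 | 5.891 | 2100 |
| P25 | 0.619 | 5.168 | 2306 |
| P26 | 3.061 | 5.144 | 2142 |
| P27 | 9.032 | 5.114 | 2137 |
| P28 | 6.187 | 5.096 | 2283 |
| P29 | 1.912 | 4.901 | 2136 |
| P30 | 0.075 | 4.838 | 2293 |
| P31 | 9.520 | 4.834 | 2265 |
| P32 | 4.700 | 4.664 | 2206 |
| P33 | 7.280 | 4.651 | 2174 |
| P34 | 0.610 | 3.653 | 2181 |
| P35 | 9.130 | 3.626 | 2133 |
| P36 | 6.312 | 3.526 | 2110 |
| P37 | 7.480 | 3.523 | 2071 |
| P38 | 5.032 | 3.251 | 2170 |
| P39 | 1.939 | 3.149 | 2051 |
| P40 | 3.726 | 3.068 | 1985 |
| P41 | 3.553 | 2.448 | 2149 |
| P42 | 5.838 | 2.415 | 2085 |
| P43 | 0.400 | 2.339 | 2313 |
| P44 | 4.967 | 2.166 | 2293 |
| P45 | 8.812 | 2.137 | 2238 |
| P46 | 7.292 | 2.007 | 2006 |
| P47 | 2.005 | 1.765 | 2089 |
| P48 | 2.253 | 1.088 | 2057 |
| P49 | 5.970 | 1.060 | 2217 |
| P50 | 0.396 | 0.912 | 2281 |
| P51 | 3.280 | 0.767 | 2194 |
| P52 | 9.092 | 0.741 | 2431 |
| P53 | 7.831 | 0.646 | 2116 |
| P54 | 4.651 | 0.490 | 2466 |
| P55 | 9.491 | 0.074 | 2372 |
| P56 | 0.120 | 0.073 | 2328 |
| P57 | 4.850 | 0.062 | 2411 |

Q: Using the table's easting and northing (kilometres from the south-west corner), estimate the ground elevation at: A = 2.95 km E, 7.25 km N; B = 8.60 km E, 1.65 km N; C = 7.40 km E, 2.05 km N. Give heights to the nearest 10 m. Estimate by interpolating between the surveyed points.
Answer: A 2100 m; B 2210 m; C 2000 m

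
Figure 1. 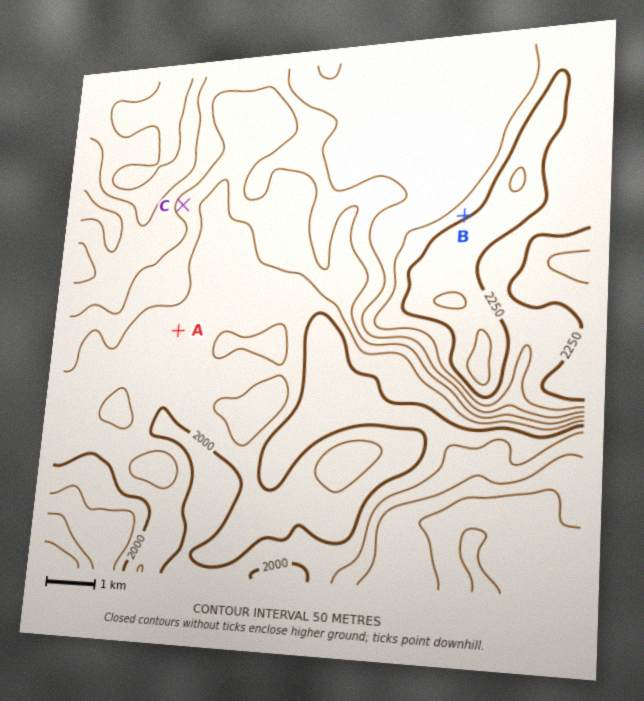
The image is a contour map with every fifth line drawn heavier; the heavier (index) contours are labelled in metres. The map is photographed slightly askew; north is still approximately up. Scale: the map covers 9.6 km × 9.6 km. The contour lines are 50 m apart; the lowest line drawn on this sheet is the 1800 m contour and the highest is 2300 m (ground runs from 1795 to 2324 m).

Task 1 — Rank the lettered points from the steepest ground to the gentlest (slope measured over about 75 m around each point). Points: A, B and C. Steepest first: B C A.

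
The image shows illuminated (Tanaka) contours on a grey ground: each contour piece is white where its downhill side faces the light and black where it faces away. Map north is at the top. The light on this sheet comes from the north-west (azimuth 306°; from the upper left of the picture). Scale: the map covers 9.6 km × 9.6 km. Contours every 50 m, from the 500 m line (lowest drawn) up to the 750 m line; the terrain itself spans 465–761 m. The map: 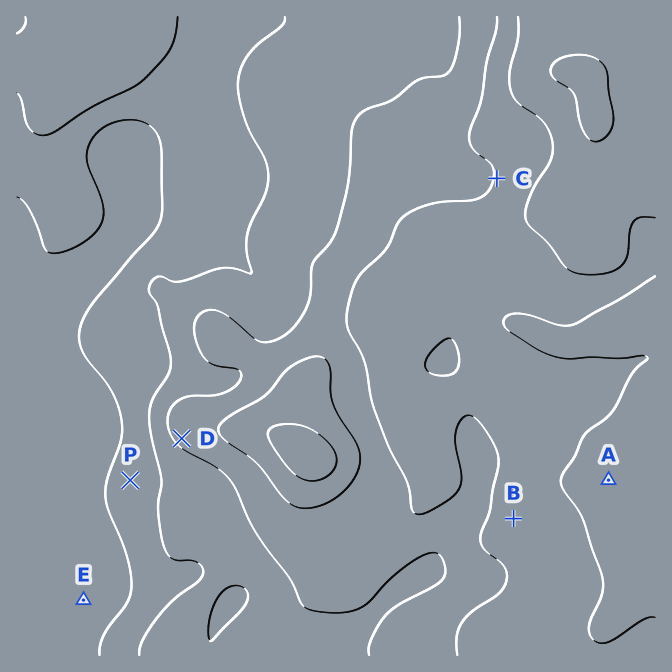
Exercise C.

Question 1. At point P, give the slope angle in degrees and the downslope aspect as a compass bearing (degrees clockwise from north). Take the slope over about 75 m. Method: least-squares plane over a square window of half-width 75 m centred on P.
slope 5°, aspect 285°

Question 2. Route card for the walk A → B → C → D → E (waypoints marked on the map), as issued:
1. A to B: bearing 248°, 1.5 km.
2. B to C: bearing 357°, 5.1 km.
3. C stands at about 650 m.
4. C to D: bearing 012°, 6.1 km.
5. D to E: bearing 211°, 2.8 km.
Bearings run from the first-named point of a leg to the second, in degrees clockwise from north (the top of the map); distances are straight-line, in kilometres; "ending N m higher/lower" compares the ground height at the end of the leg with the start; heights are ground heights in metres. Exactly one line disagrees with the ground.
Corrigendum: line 4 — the bearing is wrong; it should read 230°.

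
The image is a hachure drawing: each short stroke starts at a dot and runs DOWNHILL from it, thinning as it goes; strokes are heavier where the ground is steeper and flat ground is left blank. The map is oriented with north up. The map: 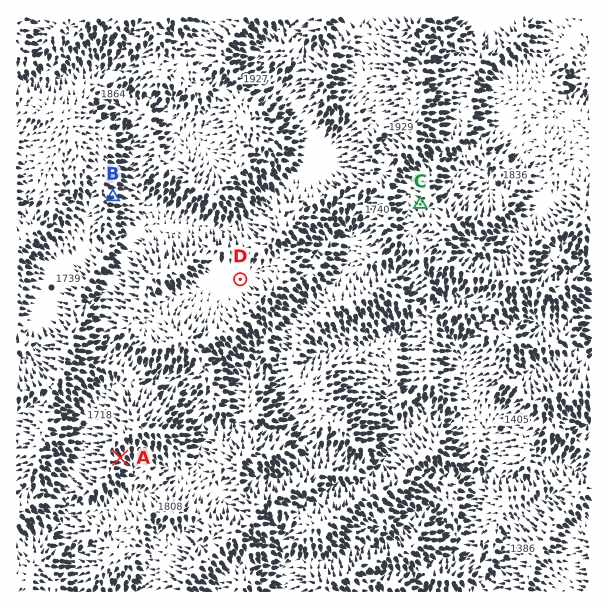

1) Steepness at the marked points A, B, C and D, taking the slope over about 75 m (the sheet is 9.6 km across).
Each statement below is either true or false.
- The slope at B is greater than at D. true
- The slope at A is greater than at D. true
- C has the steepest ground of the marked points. false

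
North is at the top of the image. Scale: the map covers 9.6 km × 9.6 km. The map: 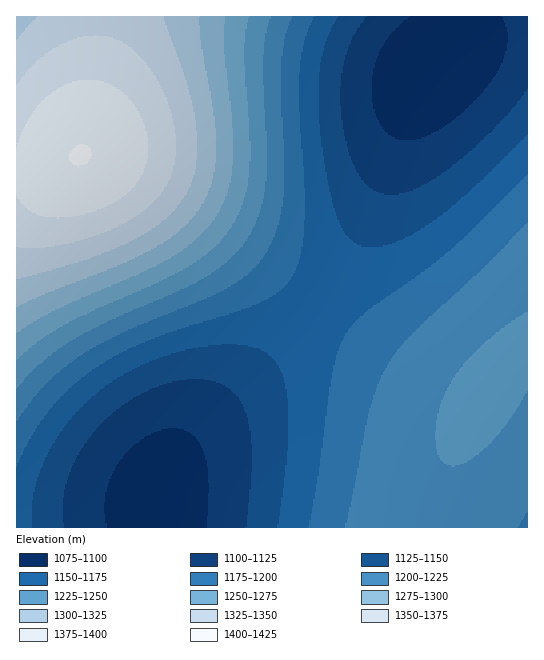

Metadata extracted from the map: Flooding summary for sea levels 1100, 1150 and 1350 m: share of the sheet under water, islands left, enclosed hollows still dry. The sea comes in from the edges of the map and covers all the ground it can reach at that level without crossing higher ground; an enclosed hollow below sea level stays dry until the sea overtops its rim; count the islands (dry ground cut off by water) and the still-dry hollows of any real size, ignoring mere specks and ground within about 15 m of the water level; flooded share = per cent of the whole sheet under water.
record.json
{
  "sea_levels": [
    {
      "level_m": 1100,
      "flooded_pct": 8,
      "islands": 0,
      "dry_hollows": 0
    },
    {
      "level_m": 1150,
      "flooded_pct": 30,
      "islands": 0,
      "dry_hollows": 0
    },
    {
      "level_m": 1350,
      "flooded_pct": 90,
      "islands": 0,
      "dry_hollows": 0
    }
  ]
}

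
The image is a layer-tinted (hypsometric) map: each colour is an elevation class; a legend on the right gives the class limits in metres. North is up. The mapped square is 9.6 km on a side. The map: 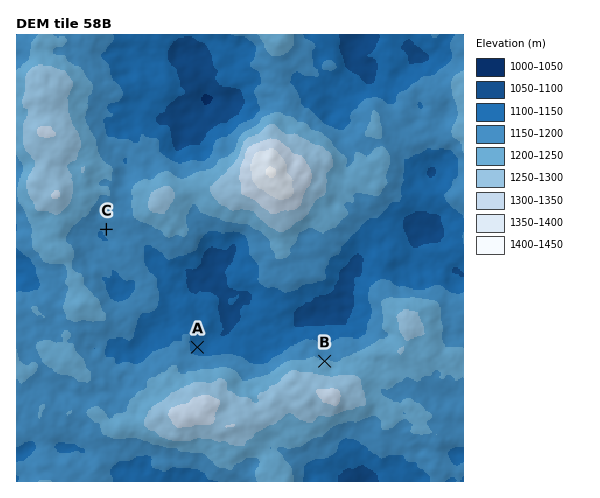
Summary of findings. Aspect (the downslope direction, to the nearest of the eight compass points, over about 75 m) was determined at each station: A NE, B N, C SW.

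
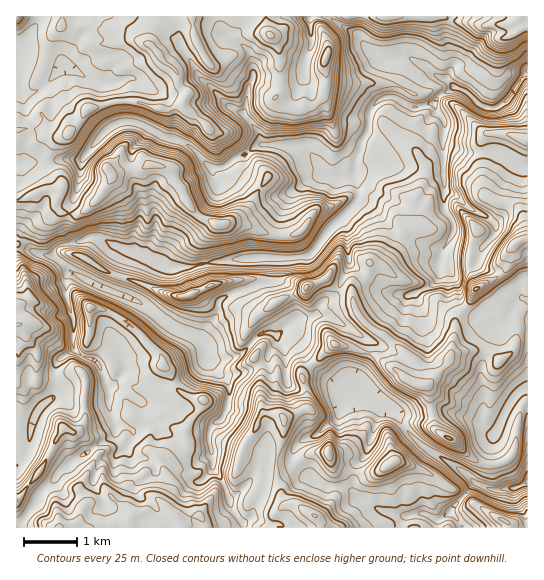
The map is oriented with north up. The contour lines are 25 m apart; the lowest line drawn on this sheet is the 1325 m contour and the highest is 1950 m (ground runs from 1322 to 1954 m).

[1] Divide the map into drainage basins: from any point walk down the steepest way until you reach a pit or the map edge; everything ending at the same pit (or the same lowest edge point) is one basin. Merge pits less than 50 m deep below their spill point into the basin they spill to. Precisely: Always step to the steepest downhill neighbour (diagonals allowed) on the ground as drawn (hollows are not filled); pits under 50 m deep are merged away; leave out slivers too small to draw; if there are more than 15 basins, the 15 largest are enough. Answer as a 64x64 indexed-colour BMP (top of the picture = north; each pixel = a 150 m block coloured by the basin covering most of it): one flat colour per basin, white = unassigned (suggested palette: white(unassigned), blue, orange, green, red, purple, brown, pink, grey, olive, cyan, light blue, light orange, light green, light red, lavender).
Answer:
<image width="64" height="64" href="data:image/bmp;base64,Qk12CAAAAAAAAHYAAAAoAAAAQAAAAEAAAAABAAQAAAAAAAAIAAATCwAAEwsAABAAAAAAAAAA////ALR3HwAOf/8ALKAsACgn1gC9Z5QAS1aMAMJ34wB/f38AIr28AM++FwDox64AeLv/AIrfmACWmP8A1bDFABEREREREREREREREREREREREREiIiIiIiIiIiIiIiIiERERERERERERERERERERERERESIiIiIiIiIiIiIiIiIREREREREREREREREREREREREREiIiIiIiIiIiIiIiIhERERERERERERERERERERERERERIiIiIiIiIiIiIiIiEREREREREREREREREREREREREREiIiIiIiIiIiIiIiIRERERERERERERERERERERERERESIiIiIiIiIiIiIiIhERERERERERERERERERERERERERIiIiIiIiIiIiIiIiERERERERERERERERERERERIREREiIiIiIiIiIiIiIiIREREREREREREREREREREREiEREiIiIiIiIiIiIiIiIhERERERERERERERERERERESIiISIiIiIiIiIiIiIiIiERERERERERERERERERERERIiIiIiIiIiIiIiIiIiIiIREREREREREREREREREREREiIiIiIiIiIiIiIiIiIiIhERERERERERERERERERERERIiIiIiIiIiIiIiIiIiIiEREREREREREREREREREREREiIiIiIiIiIiIiIiIiIiIRERERERERERERERERERERERIiIiIiIiIiIiIiIiIiIhERERERERERERERERERERERESIiIiIiIiIiIiIiIiIiERERERERERERERERERERERERIiIiIiIiIiIiIiIiIiIREREREREREREREREREREREREiIiIiIiIiIiIiIiIiIhERERERERERERERERERERERESIiIiIiIiERIiIiIiIiERERERERERERERERERERERERIiIiIiIiERESIiIiIiIRERERERERERERERERERERERESIiIiIhEREREiIiIiIhEREREREREREREREREREREREREiIiIhERERESIiIiIiERERERERERERERERERERERERERIiEREREREREiIiIiIRERERERERERERERERERERERERERERERERERESIiIiIhERERERERERERERERERERERERERERERERERERIiIiIiEREREREREREREREREREREREREREREREREREREiIiIiIRERERERERERERERERERERERERERERERERERESIiIiIhEREREREREREREREREREREREREREREREREREREiIiIiERERERERERERERERERERERERERERERERERERERIiIiIREREREREREREREREREREREREREREREREREREREiIiIhEREREREREREREREREREREREREREREREREREREREiIiERERERERERERERERERERERERERERERERERERERERIiIRERERERERERERERERERERERERERERERERERERERESIhEREREREREREREREREREREREREREREREREREREREREiERERERERERERERERERERERERERERERERERERERERESIRERERERERERERERERERERERERERERERERERERERERIhEREREREREREREREREREREREREREREREREREREREREREREREREREREREREREREREREREREREREREREREREREREREREREREREREREREREREREREREREREREREREREREREREREREREREREREREREREREREREREREREREREREREREREREREREREREREREREREREREREREREREREREREREREREREREREREREREREREREREREREREREREREREREREREREREREREREREREREREREREREREREREREREREREREREREREREREREREREREREREREREREREREREREREREREREREREREREREREREREREREREREREREREREREREREREREREREREREREREREREREREREREREREREREREREREREREREREREREREREREREREREREREREREREREREREREREREREREREREREREREREREREREREREREREREREREREREREREREREREREREREREREREREREREREREREREREREREREREREREREREzMREREREREREREREREREREREREREREREREREREREzMzMzERERERERERERERERERERERERERERERERERERETMzMzMRERERERERERERERERERERERERERERERERERERMzMzMzERERERMREREREREREREREREREREREREREREREzMzMzMzMzMzMzMRERERERERERERERERERERERERERETMzMzMzMzMzMzMxERERERERERERERERERERERERERERMzMzMzMzMzMzMxEREREREREREREREREREREREREREREzMzMzMzMzMzMzERERERERERERERERERERERERERERETMzMzMzMzMzMzMRERERERERERERERERERERERERERERMzMzMzMzMzMzEREREREREREREREREREREREREREREREzMzMzMzMzMzMRERERERERERERERERERERERERERERETMzMzMzMzMzMRERERERERERERERERERERERERERERERMzMzMzMzMzMxEREREREREREREREREREREREREREREREzMzMzMzMzMzERERERERERERERERERERERERERERERETMzMzMzMzMzMxERERERERERERERERERERERERERERER"/>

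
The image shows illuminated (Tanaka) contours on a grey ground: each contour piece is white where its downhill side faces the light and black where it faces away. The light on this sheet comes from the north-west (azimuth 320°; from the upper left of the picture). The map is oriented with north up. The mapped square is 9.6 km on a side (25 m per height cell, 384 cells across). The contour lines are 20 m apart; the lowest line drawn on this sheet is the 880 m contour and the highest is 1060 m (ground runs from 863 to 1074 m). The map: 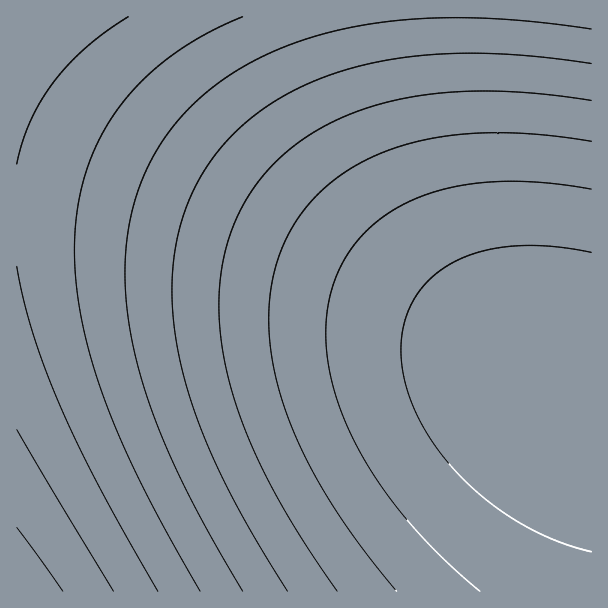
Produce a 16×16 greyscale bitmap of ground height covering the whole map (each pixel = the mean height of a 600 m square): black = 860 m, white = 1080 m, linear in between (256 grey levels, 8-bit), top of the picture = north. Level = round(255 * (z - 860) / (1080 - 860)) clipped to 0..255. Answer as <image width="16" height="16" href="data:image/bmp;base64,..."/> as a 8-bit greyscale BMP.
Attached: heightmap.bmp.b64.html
<image width="16" height="16" href="data:image/bmp;base64,Qk02BQAAAAAAADYEAAAoAAAAEAAAABAAAAABAAgAAAAAAAABAAATCwAAEwsAAAABAAAAAAAAAAAAAAEBAQACAgIAAwMDAAQEBAAFBQUABgYGAAcHBwAICAgACQkJAAoKCgALCwsADAwMAA0NDQAODg4ADw8PABAQEAAREREAEhISABMTEwAUFBQAFRUVABYWFgAXFxcAGBgYABkZGQAaGhoAGxsbABwcHAAdHR0AHh4eAB8fHwAgICAAISEhACIiIgAjIyMAJCQkACUlJQAmJiYAJycnACgoKAApKSkAKioqACsrKwAsLCwALS0tAC4uLgAvLy8AMDAwADExMQAyMjIAMzMzADQ0NAA1NTUANjY2ADc3NwA4ODgAOTk5ADo6OgA7OzsAPDw8AD09PQA+Pj4APz8/AEBAQABBQUEAQkJCAENDQwBEREQARUVFAEZGRgBHR0cASEhIAElJSQBKSkoAS0tLAExMTABNTU0ATk5OAE9PTwBQUFAAUVFRAFJSUgBTU1MAVFRUAFVVVQBWVlYAV1dXAFhYWABZWVkAWlpaAFtbWwBcXFwAXV1dAF5eXgBfX18AYGBgAGFhYQBiYmIAY2NjAGRkZABlZWUAZmZmAGdnZwBoaGgAaWlpAGpqagBra2sAbGxsAG1tbQBubm4Ab29vAHBwcABxcXEAcnJyAHNzcwB0dHQAdXV1AHZ2dgB3d3cAeHh4AHl5eQB6enoAe3t7AHx8fAB9fX0Afn5+AH9/fwCAgIAAgYGBAIKCggCDg4MAhISEAIWFhQCGhoYAh4eHAIiIiACJiYkAioqKAIuLiwCMjIwAjY2NAI6OjgCPj48AkJCQAJGRkQCSkpIAk5OTAJSUlACVlZUAlpaWAJeXlwCYmJgAmZmZAJqamgCbm5sAnJycAJ2dnQCenp4An5+fAKCgoAChoaEAoqKiAKOjowCkpKQApaWlAKampgCnp6cAqKioAKmpqQCqqqoAq6urAKysrACtra0Arq6uAK+vrwCwsLAAsbGxALKysgCzs7MAtLS0ALW1tQC2trYAt7e3ALi4uAC5ubkAurq6ALu7uwC8vLwAvb29AL6+vgC/v78AwMDAAMHBwQDCwsIAw8PDAMTExADFxcUAxsbGAMfHxwDIyMgAycnJAMrKygDLy8sAzMzMAM3NzQDOzs4Az8/PANDQ0ADR0dEA0tLSANPT0wDU1NQA1dXVANbW1gDX19cA2NjYANnZ2QDa2toA29vbANzc3ADd3d0A3t7eAN/f3wDg4OAA4eHhAOLi4gDj4+MA5OTkAOXl5QDm5uYA5+fnAOjo6ADp6ekA6urqAOvr6wDs7OwA7e3tAO7u7gDv7+8A8PDwAPHx8QDy8vIA8/PzAPT09AD19fUA9vb2APf39wD4+PgA+fn5APr6+gD7+/sA/Pz8AP39/QD+/v4A////AO7gz72plYJvXk9CNi0mIR3k1sSynop3ZFNENy0kHRgV28y6p5N/bFpJOy4kGxURD9LCsJ2JdmJRQDImHBQPCwnKuqiVgW1aSTkrIBYPCgcFw7KgjXpnVEM0JhsSDAcFBLysm4h1YlA/MSQZEQsHBQS4qJeEcmBOPjAkGhINCQgItKWUg3FgT0AyJx0WEQ4NDrKklIRzYlJENywkHRkXFheypZaGd2dYSz81LSckIiIjtKeajH1uYVRKQTo0MTAwMrasn5OFeGxhV09JREJBQkS6saebkIR5b2ZfWlZVVFZYv7ivppuSiH94cm5ramprbsXAubGpoJmRi4aDgYCBg4Y="/>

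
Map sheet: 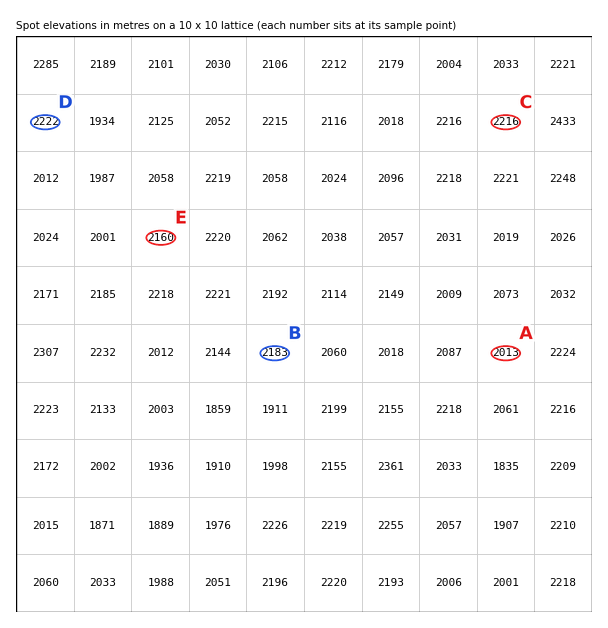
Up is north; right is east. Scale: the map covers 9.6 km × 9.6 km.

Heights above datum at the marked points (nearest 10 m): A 2010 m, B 2180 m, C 2220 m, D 2220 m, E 2160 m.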